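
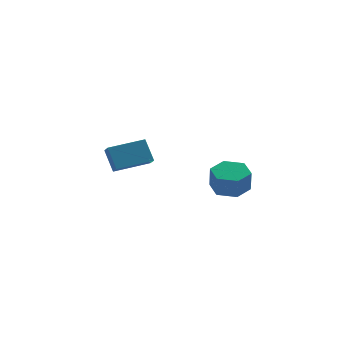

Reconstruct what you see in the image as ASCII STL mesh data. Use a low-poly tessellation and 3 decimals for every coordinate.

solid 
facet normal -0.086 0.341 -0.936
outer loop
vertex 1.98 1.115 -2.09
vertex 1.552 0.391 -2.314
vertex 1.113 1.083 -2.022
endloop
endfacet
facet normal -0.008 0.939 0.343
outer loop
vertex 1.98 1.115 -2.09
vertex 1.113 1.083 -2.022
vertex 2.076 0.733 -1.041
endloop
endfacet
facet normal -0.008 0.939 0.343
outer loop
vertex 2.076 0.733 -1.041
vertex 1.113 1.083 -2.022
vertex 1.209 0.701 -0.973
endloop
endfacet
facet normal 0.086 -0.342 0.936
outer loop
vertex 2.076 0.733 -1.041
vertex 1.209 0.701 -0.973
vertex 1.648 0.009 -1.266
endloop
endfacet
facet normal -0.086 0.341 -0.936
outer loop
vertex 1.113 1.083 -2.022
vertex 1.552 0.391 -2.314
vertex 0.685 0.359 -2.246
endloop
endfacet
facet normal -0.866 0.438 0.239
outer loop
vertex 1.113 1.083 -2.022
vertex 0.685 0.359 -2.246
vertex 1.209 0.701 -0.973
endloop
endfacet
facet normal -0.867 0.438 0.239
outer loop
vertex 1.209 0.701 -0.973
vertex 0.685 0.359 -2.246
vertex 0.781 -0.023 -1.198
endloop
endfacet
facet normal 0.086 -0.342 0.936
outer loop
vertex 1.209 0.701 -0.973
vertex 0.781 -0.023 -1.198
vertex 1.648 0.009 -1.266
endloop
endfacet
facet normal -0.086 0.342 -0.936
outer loop
vertex 0.685 0.359 -2.246
vertex 1.552 0.391 -2.314
vertex 1.124 -0.333 -2.539
endloop
endfacet
facet normal -0.859 -0.501 -0.104
outer loop
vertex 0.685 0.359 -2.246
vertex 1.124 -0.333 -2.539
vertex 0.781 -0.023 -1.198
endloop
endfacet
facet normal -0.859 -0.501 -0.104
outer loop
vertex 0.781 -0.023 -1.198
vertex 1.124 -0.333 -2.539
vertex 1.22 -0.715 -1.49
endloop
endfacet
facet normal 0.086 -0.341 0.936
outer loop
vertex 0.781 -0.023 -1.198
vertex 1.22 -0.715 -1.49
vertex 1.648 0.009 -1.266
endloop
endfacet
facet normal -0.086 0.342 -0.936
outer loop
vertex 1.124 -0.333 -2.539
vertex 1.552 0.391 -2.314
vertex 1.991 -0.301 -2.607
endloop
endfacet
facet normal 0.008 -0.939 -0.343
outer loop
vertex 1.124 -0.333 -2.539
vertex 1.991 -0.301 -2.607
vertex 1.22 -0.715 -1.49
endloop
endfacet
facet normal 0.008 -0.939 -0.343
outer loop
vertex 1.22 -0.715 -1.49
vertex 1.991 -0.301 -2.607
vertex 2.087 -0.683 -1.558
endloop
endfacet
facet normal 0.086 -0.341 0.936
outer loop
vertex 1.22 -0.715 -1.49
vertex 2.087 -0.683 -1.558
vertex 1.648 0.009 -1.266
endloop
endfacet
facet normal -0.086 0.342 -0.936
outer loop
vertex 1.991 -0.301 -2.607
vertex 1.552 0.391 -2.314
vertex 2.419 0.423 -2.382
endloop
endfacet
facet normal 0.867 -0.438 -0.239
outer loop
vertex 1.991 -0.301 -2.607
vertex 2.419 0.423 -2.382
vertex 2.087 -0.683 -1.558
endloop
endfacet
facet normal 0.866 -0.438 -0.239
outer loop
vertex 2.087 -0.683 -1.558
vertex 2.419 0.423 -2.382
vertex 2.515 0.041 -1.334
endloop
endfacet
facet normal 0.086 -0.341 0.936
outer loop
vertex 2.087 -0.683 -1.558
vertex 2.515 0.041 -1.334
vertex 1.648 0.009 -1.266
endloop
endfacet
facet normal -0.086 0.341 -0.936
outer loop
vertex 2.419 0.423 -2.382
vertex 1.552 0.391 -2.314
vertex 1.98 1.115 -2.09
endloop
endfacet
facet normal 0.859 0.501 0.104
outer loop
vertex 2.419 0.423 -2.382
vertex 1.98 1.115 -2.09
vertex 2.515 0.041 -1.334
endloop
endfacet
facet normal 0.859 0.501 0.104
outer loop
vertex 2.515 0.041 -1.334
vertex 1.98 1.115 -2.09
vertex 2.076 0.733 -1.041
endloop
endfacet
facet normal 0.086 -0.342 0.936
outer loop
vertex 2.515 0.041 -1.334
vertex 2.076 0.733 -1.041
vertex 1.648 0.009 -1.266
endloop
endfacet
facet normal -0.836 -0.517 -0.184
outer loop
vertex -4.298 2.543 -1.247
vertex -4.633 3.232 -1.659
vertex -3.802 2.13 -2.341
endloop
endfacet
facet normal 0.385 -0.792 0.474
outer loop
vertex -2.347 3.028 -2.021
vertex -4.298 2.543 -1.247
vertex -3.802 2.13 -2.341
endloop
endfacet
facet normal -0.836 -0.517 -0.184
outer loop
vertex -3.802 2.13 -2.341
vertex -4.633 3.232 -1.659
vertex -4.137 2.819 -2.753
endloop
endfacet
facet normal 0.390 -0.325 -0.861
outer loop
vertex -4.137 2.819 -2.753
vertex -2.347 3.028 -2.021
vertex -3.802 2.13 -2.341
endloop
endfacet
facet normal -0.390 0.325 0.861
outer loop
vertex -4.298 2.543 -1.247
vertex -3.178 4.13 -1.339
vertex -4.633 3.232 -1.659
endloop
endfacet
facet normal 0.385 -0.792 0.474
outer loop
vertex -2.843 3.441 -0.927
vertex -4.298 2.543 -1.247
vertex -2.347 3.028 -2.021
endloop
endfacet
facet normal -0.390 0.325 0.861
outer loop
vertex -2.843 3.441 -0.927
vertex -3.178 4.13 -1.339
vertex -4.298 2.543 -1.247
endloop
endfacet
facet normal -0.385 0.792 -0.474
outer loop
vertex -4.633 3.232 -1.659
vertex -3.178 4.13 -1.339
vertex -4.137 2.819 -2.753
endloop
endfacet
facet normal 0.390 -0.325 -0.861
outer loop
vertex -2.682 3.717 -2.433
vertex -2.347 3.028 -2.021
vertex -4.137 2.819 -2.753
endloop
endfacet
facet normal -0.385 0.792 -0.474
outer loop
vertex -4.137 2.819 -2.753
vertex -3.178 4.13 -1.339
vertex -2.682 3.717 -2.433
endloop
endfacet
facet normal 0.836 0.517 0.184
outer loop
vertex -2.682 3.717 -2.433
vertex -2.843 3.441 -0.927
vertex -2.347 3.028 -2.021
endloop
endfacet
facet normal 0.836 0.517 0.184
outer loop
vertex -3.178 4.13 -1.339
vertex -2.843 3.441 -0.927
vertex -2.682 3.717 -2.433
endloop
endfacet

endsolid


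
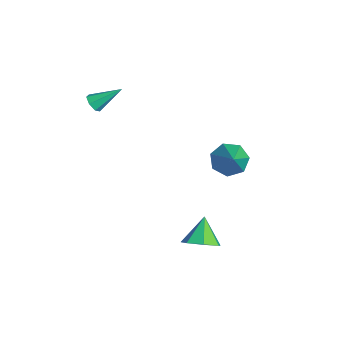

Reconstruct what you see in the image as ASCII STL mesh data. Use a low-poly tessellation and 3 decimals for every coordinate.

solid 
facet normal -0.175 -0.800 -0.574
outer loop
vertex -3.361 -1.074 1.464
vertex -3.862 -1.023 1.546
vertex -3.578 -0.819 1.175
endloop
endfacet
facet normal 0.868 0.393 -0.304
outer loop
vertex -3.361 -1.074 1.464
vertex -3.578 -0.819 1.175
vertex -3.598 0.183 2.414
endloop
endfacet
facet normal -0.176 -0.800 -0.574
outer loop
vertex -3.578 -0.819 1.175
vertex -3.862 -1.023 1.546
vertex -4.009 -0.717 1.165
endloop
endfacet
facet normal 0.195 0.764 -0.615
outer loop
vertex -3.578 -0.819 1.175
vertex -4.009 -0.717 1.165
vertex -3.598 0.183 2.414
endloop
endfacet
facet normal -0.173 -0.799 -0.575
outer loop
vertex -4.009 -0.717 1.165
vertex -3.862 -1.023 1.546
vertex -4.329 -0.847 1.442
endloop
endfacet
facet normal -0.589 0.735 -0.336
outer loop
vertex -4.009 -0.717 1.165
vertex -4.329 -0.847 1.442
vertex -3.598 0.183 2.414
endloop
endfacet
facet normal -0.173 -0.800 -0.575
outer loop
vertex -4.329 -0.847 1.442
vertex -3.862 -1.023 1.546
vertex -4.298 -1.109 1.797
endloop
endfacet
facet normal -0.889 0.329 0.320
outer loop
vertex -4.329 -0.847 1.442
vertex -4.298 -1.109 1.797
vertex -3.598 0.183 2.414
endloop
endfacet
facet normal -0.174 -0.799 -0.576
outer loop
vertex -4.298 -1.109 1.797
vertex -3.862 -1.023 1.546
vertex -3.938 -1.307 1.963
endloop
endfacet
facet normal -0.481 -0.151 0.863
outer loop
vertex -4.298 -1.109 1.797
vertex -3.938 -1.307 1.963
vertex -3.598 0.183 2.414
endloop
endfacet
facet normal -0.174 -0.799 -0.576
outer loop
vertex -3.938 -1.307 1.963
vertex -3.862 -1.023 1.546
vertex -3.521 -1.291 1.815
endloop
endfacet
facet normal 0.326 -0.341 0.882
outer loop
vertex -3.938 -1.307 1.963
vertex -3.521 -1.291 1.815
vertex -3.598 0.183 2.414
endloop
endfacet
facet normal -0.175 -0.800 -0.574
outer loop
vertex -3.521 -1.291 1.815
vertex -3.862 -1.023 1.546
vertex -3.361 -1.074 1.464
endloop
endfacet
facet normal 0.927 -0.099 0.362
outer loop
vertex -3.521 -1.291 1.815
vertex -3.361 -1.074 1.464
vertex -3.598 0.183 2.414
endloop
endfacet
facet normal -0.743 0.151 -0.653
outer loop
vertex 0.158 3.751 -1.222
vertex -0.355 4.003 -0.58
vertex 0.17 4.48 -1.067
endloop
endfacet
facet normal 0.901 0.076 -0.428
outer loop
vertex 0.158 3.751 -1.222
vertex 0.17 4.48 -1.067
vertex 1.055 3.717 0.66
endloop
endfacet
facet normal -0.742 0.150 -0.653
outer loop
vertex 0.17 4.48 -1.067
vertex -0.355 4.003 -0.58
vertex -0.214 4.851 -0.545
endloop
endfacet
facet normal 0.678 0.734 -0.023
outer loop
vertex 0.17 4.48 -1.067
vertex -0.214 4.851 -0.545
vertex 1.055 3.717 0.66
endloop
endfacet
facet normal -0.743 0.150 -0.653
outer loop
vertex -0.214 4.851 -0.545
vertex -0.355 4.003 -0.58
vertex -0.704 4.584 -0.049
endloop
endfacet
facet normal 0.157 0.796 0.584
outer loop
vertex -0.214 4.851 -0.545
vertex -0.704 4.584 -0.049
vertex 1.055 3.717 0.66
endloop
endfacet
facet normal -0.742 0.151 -0.653
outer loop
vertex -0.704 4.584 -0.049
vertex -0.355 4.003 -0.58
vertex -0.931 3.879 0.046
endloop
endfacet
facet normal -0.273 0.214 0.938
outer loop
vertex -0.704 4.584 -0.049
vertex -0.931 3.879 0.046
vertex 1.055 3.717 0.66
endloop
endfacet
facet normal -0.742 0.152 -0.653
outer loop
vertex -0.931 3.879 0.046
vertex -0.355 4.003 -0.58
vertex -0.725 3.268 -0.33
endloop
endfacet
facet normal -0.285 -0.570 0.771
outer loop
vertex -0.931 3.879 0.046
vertex -0.725 3.268 -0.33
vertex 1.055 3.717 0.66
endloop
endfacet
facet normal -0.742 0.151 -0.653
outer loop
vertex -0.725 3.268 -0.33
vertex -0.355 4.003 -0.58
vertex -0.24 3.211 -0.894
endloop
endfacet
facet normal 0.129 -0.970 0.209
outer loop
vertex -0.725 3.268 -0.33
vertex -0.24 3.211 -0.894
vertex 1.055 3.717 0.66
endloop
endfacet
facet normal -0.743 0.151 -0.653
outer loop
vertex -0.24 3.211 -0.894
vertex -0.355 4.003 -0.58
vertex 0.158 3.751 -1.222
endloop
endfacet
facet normal 0.656 -0.681 -0.325
outer loop
vertex -0.24 3.211 -0.894
vertex 0.158 3.751 -1.222
vertex 1.055 3.717 0.66
endloop
endfacet
facet normal 0.607 -0.285 -0.742
outer loop
vertex 2.771 1.936 -3.076
vertex 2.126 2.025 -3.638
vertex 2.705 2.611 -3.389
endloop
endfacet
facet normal 0.388 0.419 0.821
outer loop
vertex 2.771 1.936 -3.076
vertex 2.705 2.611 -3.389
vertex 1.294 2.415 -2.622
endloop
endfacet
facet normal 0.607 -0.284 -0.743
outer loop
vertex 2.705 2.611 -3.389
vertex 2.126 2.025 -3.638
vertex 2.202 2.844 -3.889
endloop
endfacet
facet normal 0.069 0.929 0.364
outer loop
vertex 2.705 2.611 -3.389
vertex 2.202 2.844 -3.889
vertex 1.294 2.415 -2.622
endloop
endfacet
facet normal 0.608 -0.284 -0.741
outer loop
vertex 2.202 2.844 -3.889
vertex 2.126 2.025 -3.638
vertex 1.643 2.461 -4.201
endloop
endfacet
facet normal -0.527 0.845 -0.092
outer loop
vertex 2.202 2.844 -3.889
vertex 1.643 2.461 -4.201
vertex 1.294 2.415 -2.622
endloop
endfacet
facet normal 0.607 -0.285 -0.742
outer loop
vertex 1.643 2.461 -4.201
vertex 2.126 2.025 -3.638
vertex 1.447 1.75 -4.088
endloop
endfacet
facet normal -0.952 0.230 -0.204
outer loop
vertex 1.643 2.461 -4.201
vertex 1.447 1.75 -4.088
vertex 1.294 2.415 -2.622
endloop
endfacet
facet normal 0.607 -0.285 -0.742
outer loop
vertex 1.447 1.75 -4.088
vertex 2.126 2.025 -3.638
vertex 1.762 1.246 -3.637
endloop
endfacet
facet normal -0.885 -0.452 0.113
outer loop
vertex 1.447 1.75 -4.088
vertex 1.762 1.246 -3.637
vertex 1.294 2.415 -2.622
endloop
endfacet
facet normal 0.606 -0.284 -0.743
outer loop
vertex 1.762 1.246 -3.637
vertex 2.126 2.025 -3.638
vertex 2.352 1.329 -3.187
endloop
endfacet
facet normal -0.376 -0.689 0.620
outer loop
vertex 1.762 1.246 -3.637
vertex 2.352 1.329 -3.187
vertex 1.294 2.415 -2.622
endloop
endfacet
facet normal 0.607 -0.284 -0.742
outer loop
vertex 2.352 1.329 -3.187
vertex 2.126 2.025 -3.638
vertex 2.771 1.936 -3.076
endloop
endfacet
facet normal 0.189 -0.302 0.934
outer loop
vertex 2.352 1.329 -3.187
vertex 2.771 1.936 -3.076
vertex 1.294 2.415 -2.622
endloop
endfacet

endsolid


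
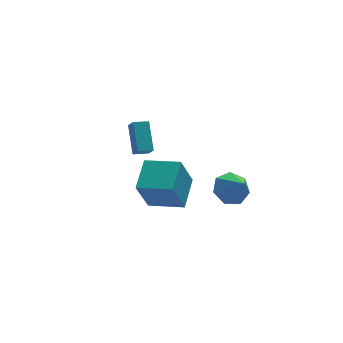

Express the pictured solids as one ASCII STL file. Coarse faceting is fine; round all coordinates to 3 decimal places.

solid 
facet normal -0.494 -0.785 -0.374
outer loop
vertex -1.549 -2.509 -1.014
vertex -3.101 -1.364 -1.367
vertex -0.763 -2.055 -3.007
endloop
endfacet
facet normal 0.792 -0.584 0.179
outer loop
vertex 0.181 -0.556 -2.293
vertex -1.549 -2.509 -1.014
vertex -0.763 -2.055 -3.007
endloop
endfacet
facet normal -0.494 -0.785 -0.374
outer loop
vertex -0.763 -2.055 -3.007
vertex -3.101 -1.364 -1.367
vertex -2.314 -0.911 -3.359
endloop
endfacet
facet normal 0.359 0.207 -0.910
outer loop
vertex -2.314 -0.911 -3.359
vertex 0.181 -0.556 -2.293
vertex -0.763 -2.055 -3.007
endloop
endfacet
facet normal -0.360 -0.207 0.910
outer loop
vertex -1.549 -2.509 -1.014
vertex -2.157 0.135 -0.653
vertex -3.101 -1.364 -1.367
endloop
endfacet
facet normal 0.792 -0.583 0.180
outer loop
vertex -0.606 -1.009 -0.301
vertex -1.549 -2.509 -1.014
vertex 0.181 -0.556 -2.293
endloop
endfacet
facet normal -0.359 -0.207 0.910
outer loop
vertex -0.606 -1.009 -0.301
vertex -2.157 0.135 -0.653
vertex -1.549 -2.509 -1.014
endloop
endfacet
facet normal -0.791 0.584 -0.180
outer loop
vertex -3.101 -1.364 -1.367
vertex -2.157 0.135 -0.653
vertex -2.314 -0.911 -3.359
endloop
endfacet
facet normal 0.359 0.207 -0.910
outer loop
vertex -1.371 0.589 -2.646
vertex 0.181 -0.556 -2.293
vertex -2.314 -0.911 -3.359
endloop
endfacet
facet normal -0.792 0.583 -0.180
outer loop
vertex -2.314 -0.911 -3.359
vertex -2.157 0.135 -0.653
vertex -1.371 0.589 -2.646
endloop
endfacet
facet normal 0.494 0.785 0.374
outer loop
vertex -1.371 0.589 -2.646
vertex -0.606 -1.009 -0.301
vertex 0.181 -0.556 -2.293
endloop
endfacet
facet normal 0.494 0.785 0.374
outer loop
vertex -2.157 0.135 -0.653
vertex -0.606 -1.009 -0.301
vertex -1.371 0.589 -2.646
endloop
endfacet
facet normal -0.158 0.668 -0.727
outer loop
vertex 2.311 -2.391 -1.313
vertex 1.42 -2.822 -1.516
vertex 1.624 -2.072 -0.871
endloop
endfacet
facet normal 0.602 0.244 0.760
outer loop
vertex 2.311 -2.391 -1.313
vertex 1.624 -2.072 -0.871
vertex 1.68 -3.918 -0.324
endloop
endfacet
facet normal -0.158 0.668 -0.727
outer loop
vertex 1.624 -2.072 -0.871
vertex 1.42 -2.822 -1.516
vertex 0.784 -2.318 -0.914
endloop
endfacet
facet normal -0.130 0.278 0.952
outer loop
vertex 1.624 -2.072 -0.871
vertex 0.784 -2.318 -0.914
vertex 1.68 -3.918 -0.324
endloop
endfacet
facet normal -0.158 0.668 -0.727
outer loop
vertex 0.784 -2.318 -0.914
vertex 1.42 -2.822 -1.516
vertex 0.423 -2.944 -1.411
endloop
endfacet
facet normal -0.708 -0.141 0.692
outer loop
vertex 0.784 -2.318 -0.914
vertex 0.423 -2.944 -1.411
vertex 1.68 -3.918 -0.324
endloop
endfacet
facet normal -0.158 0.668 -0.727
outer loop
vertex 0.423 -2.944 -1.411
vertex 1.42 -2.822 -1.516
vertex 0.813 -3.477 -1.986
endloop
endfacet
facet normal -0.694 -0.698 0.177
outer loop
vertex 0.423 -2.944 -1.411
vertex 0.813 -3.477 -1.986
vertex 1.68 -3.918 -0.324
endloop
endfacet
facet normal -0.158 0.668 -0.727
outer loop
vertex 0.813 -3.477 -1.986
vertex 1.42 -2.822 -1.516
vertex 1.66 -3.518 -2.208
endloop
endfacet
facet normal -0.101 -0.973 -0.206
outer loop
vertex 0.813 -3.477 -1.986
vertex 1.66 -3.518 -2.208
vertex 1.68 -3.918 -0.324
endloop
endfacet
facet normal -0.158 0.668 -0.727
outer loop
vertex 1.66 -3.518 -2.208
vertex 1.42 -2.822 -1.516
vertex 2.326 -3.034 -1.908
endloop
endfacet
facet normal 0.628 -0.760 -0.168
outer loop
vertex 1.66 -3.518 -2.208
vertex 2.326 -3.034 -1.908
vertex 1.68 -3.918 -0.324
endloop
endfacet
facet normal -0.158 0.669 -0.727
outer loop
vertex 2.326 -3.034 -1.908
vertex 1.42 -2.822 -1.516
vertex 2.311 -2.391 -1.313
endloop
endfacet
facet normal 0.940 -0.219 0.261
outer loop
vertex 2.326 -3.034 -1.908
vertex 2.311 -2.391 -1.313
vertex 1.68 -3.918 -0.324
endloop
endfacet
facet normal -0.985 0.011 0.170
outer loop
vertex -1.706 2.651 -2.01
vertex -1.479 4.092 -0.792
vertex -1.808 3.199 -2.638
endloop
endfacet
facet normal -0.121 -0.758 -0.641
outer loop
vertex -0.941 3.188 -2.788
vertex -1.706 2.651 -2.01
vertex -1.808 3.199 -2.638
endloop
endfacet
facet normal -0.985 0.012 0.170
outer loop
vertex -1.808 3.199 -2.638
vertex -1.479 4.092 -0.792
vertex -1.581 4.639 -1.421
endloop
endfacet
facet normal -0.121 0.652 -0.749
outer loop
vertex -1.581 4.639 -1.421
vertex -0.941 3.188 -2.788
vertex -1.808 3.199 -2.638
endloop
endfacet
facet normal 0.121 -0.652 0.749
outer loop
vertex -1.706 2.651 -2.01
vertex -0.612 4.081 -0.942
vertex -1.479 4.092 -0.792
endloop
endfacet
facet normal -0.119 -0.759 -0.641
outer loop
vertex -0.839 2.641 -2.159
vertex -1.706 2.651 -2.01
vertex -0.941 3.188 -2.788
endloop
endfacet
facet normal 0.121 -0.652 0.749
outer loop
vertex -0.839 2.641 -2.159
vertex -0.612 4.081 -0.942
vertex -1.706 2.651 -2.01
endloop
endfacet
facet normal 0.120 0.759 0.640
outer loop
vertex -1.479 4.092 -0.792
vertex -0.612 4.081 -0.942
vertex -1.581 4.639 -1.421
endloop
endfacet
facet normal -0.121 0.652 -0.749
outer loop
vertex -0.714 4.629 -1.57
vertex -0.941 3.188 -2.788
vertex -1.581 4.639 -1.421
endloop
endfacet
facet normal 0.119 0.758 0.642
outer loop
vertex -1.581 4.639 -1.421
vertex -0.612 4.081 -0.942
vertex -0.714 4.629 -1.57
endloop
endfacet
facet normal 0.985 -0.012 -0.170
outer loop
vertex -0.714 4.629 -1.57
vertex -0.839 2.641 -2.159
vertex -0.941 3.188 -2.788
endloop
endfacet
facet normal 0.985 -0.012 -0.170
outer loop
vertex -0.612 4.081 -0.942
vertex -0.839 2.641 -2.159
vertex -0.714 4.629 -1.57
endloop
endfacet

endsolid


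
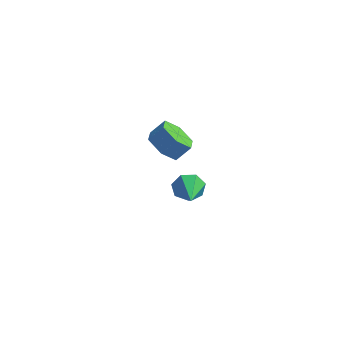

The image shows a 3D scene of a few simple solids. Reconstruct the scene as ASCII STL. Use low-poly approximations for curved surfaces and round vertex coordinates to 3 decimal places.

solid 
facet normal -0.283 0.906 -0.316
outer loop
vertex -2.852 1.094 -1.67
vertex -3.161 0.731 -2.434
vertex -3.599 0.865 -1.658
endloop
endfacet
facet normal 0.034 -0.059 0.998
outer loop
vertex -2.852 1.094 -1.67
vertex -3.599 0.865 -1.658
vertex -2.599 -1.071 -1.806
endloop
endfacet
facet normal -0.283 0.906 -0.316
outer loop
vertex -3.599 0.865 -1.658
vertex -3.161 0.731 -2.434
vertex -4.016 0.535 -2.23
endloop
endfacet
facet normal -0.631 -0.378 0.678
outer loop
vertex -3.599 0.865 -1.658
vertex -4.016 0.535 -2.23
vertex -2.599 -1.071 -1.806
endloop
endfacet
facet normal -0.283 0.906 -0.314
outer loop
vertex -4.016 0.535 -2.23
vertex -3.161 0.731 -2.434
vertex -3.79 0.354 -2.955
endloop
endfacet
facet normal -0.740 -0.670 -0.063
outer loop
vertex -4.016 0.535 -2.23
vertex -3.79 0.354 -2.955
vertex -2.599 -1.071 -1.806
endloop
endfacet
facet normal -0.282 0.906 -0.315
outer loop
vertex -3.79 0.354 -2.955
vertex -3.161 0.731 -2.434
vertex -3.091 0.456 -3.288
endloop
endfacet
facet normal -0.213 -0.715 -0.666
outer loop
vertex -3.79 0.354 -2.955
vertex -3.091 0.456 -3.288
vertex -2.599 -1.071 -1.806
endloop
endfacet
facet normal -0.283 0.906 -0.315
outer loop
vertex -3.091 0.456 -3.288
vertex -3.161 0.731 -2.434
vertex -2.445 0.766 -2.977
endloop
endfacet
facet normal 0.557 -0.479 -0.679
outer loop
vertex -3.091 0.456 -3.288
vertex -2.445 0.766 -2.977
vertex -2.599 -1.071 -1.806
endloop
endfacet
facet normal -0.284 0.906 -0.315
outer loop
vertex -2.445 0.766 -2.977
vertex -3.161 0.731 -2.434
vertex -2.339 1.05 -2.257
endloop
endfacet
facet normal 0.986 -0.140 -0.090
outer loop
vertex -2.445 0.766 -2.977
vertex -2.339 1.05 -2.257
vertex -2.599 -1.071 -1.806
endloop
endfacet
facet normal -0.283 0.906 -0.316
outer loop
vertex -2.339 1.05 -2.257
vertex -3.161 0.731 -2.434
vertex -2.852 1.094 -1.67
endloop
endfacet
facet normal 0.754 0.047 0.655
outer loop
vertex -2.339 1.05 -2.257
vertex -2.852 1.094 -1.67
vertex -2.599 -1.071 -1.806
endloop
endfacet
facet normal -0.614 -0.342 -0.711
outer loop
vertex -3.042 -2.057 2.766
vertex -3.665 -2.471 3.503
vertex -3.827 -1.489 3.17
endloop
endfacet
facet normal 0.254 0.768 -0.588
outer loop
vertex -3.042 -2.057 2.766
vertex -3.827 -1.489 3.17
vertex -2.392 -1.694 3.521
endloop
endfacet
facet normal 0.254 0.768 -0.588
outer loop
vertex -2.392 -1.694 3.521
vertex -3.827 -1.489 3.17
vertex -3.177 -1.126 3.925
endloop
endfacet
facet normal 0.614 0.342 0.712
outer loop
vertex -2.392 -1.694 3.521
vertex -3.177 -1.126 3.925
vertex -3.015 -2.109 4.257
endloop
endfacet
facet normal -0.613 -0.343 -0.712
outer loop
vertex -3.827 -1.489 3.17
vertex -3.665 -2.471 3.503
vertex -4.45 -1.903 3.906
endloop
endfacet
facet normal -0.521 0.853 0.039
outer loop
vertex -3.827 -1.489 3.17
vertex -4.45 -1.903 3.906
vertex -3.177 -1.126 3.925
endloop
endfacet
facet normal -0.521 0.853 0.040
outer loop
vertex -3.177 -1.126 3.925
vertex -4.45 -1.903 3.906
vertex -3.8 -1.541 4.661
endloop
endfacet
facet normal 0.614 0.342 0.712
outer loop
vertex -3.177 -1.126 3.925
vertex -3.8 -1.541 4.661
vertex -3.015 -2.109 4.257
endloop
endfacet
facet normal -0.613 -0.342 -0.712
outer loop
vertex -4.45 -1.903 3.906
vertex -3.665 -2.471 3.503
vertex -4.288 -2.886 4.239
endloop
endfacet
facet normal -0.775 0.085 0.627
outer loop
vertex -4.45 -1.903 3.906
vertex -4.288 -2.886 4.239
vertex -3.8 -1.541 4.661
endloop
endfacet
facet normal -0.775 0.085 0.626
outer loop
vertex -3.8 -1.541 4.661
vertex -4.288 -2.886 4.239
vertex -3.638 -2.523 4.994
endloop
endfacet
facet normal 0.614 0.342 0.711
outer loop
vertex -3.8 -1.541 4.661
vertex -3.638 -2.523 4.994
vertex -3.015 -2.109 4.257
endloop
endfacet
facet normal -0.614 -0.342 -0.712
outer loop
vertex -4.288 -2.886 4.239
vertex -3.665 -2.471 3.503
vertex -3.503 -3.454 3.835
endloop
endfacet
facet normal -0.254 -0.768 0.588
outer loop
vertex -4.288 -2.886 4.239
vertex -3.503 -3.454 3.835
vertex -3.638 -2.523 4.994
endloop
endfacet
facet normal -0.254 -0.768 0.588
outer loop
vertex -3.638 -2.523 4.994
vertex -3.503 -3.454 3.835
vertex -2.853 -3.091 4.59
endloop
endfacet
facet normal 0.614 0.342 0.711
outer loop
vertex -3.638 -2.523 4.994
vertex -2.853 -3.091 4.59
vertex -3.015 -2.109 4.257
endloop
endfacet
facet normal -0.614 -0.342 -0.712
outer loop
vertex -3.503 -3.454 3.835
vertex -3.665 -2.471 3.503
vertex -2.88 -3.039 3.099
endloop
endfacet
facet normal 0.522 -0.852 -0.039
outer loop
vertex -3.503 -3.454 3.835
vertex -2.88 -3.039 3.099
vertex -2.853 -3.091 4.59
endloop
endfacet
facet normal 0.521 -0.853 -0.039
outer loop
vertex -2.853 -3.091 4.59
vertex -2.88 -3.039 3.099
vertex -2.23 -2.677 3.854
endloop
endfacet
facet normal 0.613 0.343 0.712
outer loop
vertex -2.853 -3.091 4.59
vertex -2.23 -2.677 3.854
vertex -3.015 -2.109 4.257
endloop
endfacet
facet normal -0.614 -0.342 -0.711
outer loop
vertex -2.88 -3.039 3.099
vertex -3.665 -2.471 3.503
vertex -3.042 -2.057 2.766
endloop
endfacet
facet normal 0.775 -0.085 -0.626
outer loop
vertex -2.88 -3.039 3.099
vertex -3.042 -2.057 2.766
vertex -2.23 -2.677 3.854
endloop
endfacet
facet normal 0.775 -0.085 -0.626
outer loop
vertex -2.23 -2.677 3.854
vertex -3.042 -2.057 2.766
vertex -2.392 -1.694 3.521
endloop
endfacet
facet normal 0.613 0.342 0.712
outer loop
vertex -2.23 -2.677 3.854
vertex -2.392 -1.694 3.521
vertex -3.015 -2.109 4.257
endloop
endfacet

endsolid


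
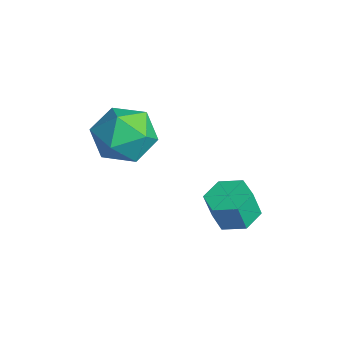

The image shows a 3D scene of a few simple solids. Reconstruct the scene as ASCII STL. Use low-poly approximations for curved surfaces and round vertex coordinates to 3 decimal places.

solid 
facet normal -0.012 0.284 -0.959
outer loop
vertex 0.669 -0.018 0.334
vertex 0.274 -0.631 0.157
vertex -0.081 0.002 0.349
endloop
endfacet
facet normal 0.031 0.958 0.284
outer loop
vertex 0.669 -0.018 0.334
vertex -0.081 0.002 0.349
vertex 0.681 -0.317 1.34
endloop
endfacet
facet normal 0.031 0.958 0.284
outer loop
vertex 0.681 -0.317 1.34
vertex -0.081 0.002 0.349
vertex -0.068 -0.297 1.355
endloop
endfacet
facet normal 0.012 -0.285 0.959
outer loop
vertex 0.681 -0.317 1.34
vertex -0.068 -0.297 1.355
vertex 0.286 -0.929 1.163
endloop
endfacet
facet normal -0.012 0.284 -0.959
outer loop
vertex -0.081 0.002 0.349
vertex 0.274 -0.631 0.157
vertex -0.476 -0.611 0.172
endloop
endfacet
facet normal -0.850 0.502 0.160
outer loop
vertex -0.081 0.002 0.349
vertex -0.476 -0.611 0.172
vertex -0.068 -0.297 1.355
endloop
endfacet
facet normal -0.850 0.503 0.160
outer loop
vertex -0.068 -0.297 1.355
vertex -0.476 -0.611 0.172
vertex -0.463 -0.909 1.179
endloop
endfacet
facet normal 0.013 -0.284 0.959
outer loop
vertex -0.068 -0.297 1.355
vertex -0.463 -0.909 1.179
vertex 0.286 -0.929 1.163
endloop
endfacet
facet normal -0.012 0.285 -0.959
outer loop
vertex -0.476 -0.611 0.172
vertex 0.274 -0.631 0.157
vertex -0.121 -1.243 -0.02
endloop
endfacet
facet normal -0.881 -0.457 -0.124
outer loop
vertex -0.476 -0.611 0.172
vertex -0.121 -1.243 -0.02
vertex -0.463 -0.909 1.179
endloop
endfacet
facet normal -0.882 -0.455 -0.125
outer loop
vertex -0.463 -0.909 1.179
vertex -0.121 -1.243 -0.02
vertex -0.109 -1.542 0.986
endloop
endfacet
facet normal 0.013 -0.285 0.958
outer loop
vertex -0.463 -0.909 1.179
vertex -0.109 -1.542 0.986
vertex 0.286 -0.929 1.163
endloop
endfacet
facet normal -0.012 0.285 -0.959
outer loop
vertex -0.121 -1.243 -0.02
vertex 0.274 -0.631 0.157
vertex 0.628 -1.263 -0.035
endloop
endfacet
facet normal -0.031 -0.958 -0.284
outer loop
vertex -0.121 -1.243 -0.02
vertex 0.628 -1.263 -0.035
vertex -0.109 -1.542 0.986
endloop
endfacet
facet normal -0.031 -0.958 -0.284
outer loop
vertex -0.109 -1.542 0.986
vertex 0.628 -1.263 -0.035
vertex 0.641 -1.562 0.971
endloop
endfacet
facet normal 0.012 -0.284 0.959
outer loop
vertex -0.109 -1.542 0.986
vertex 0.641 -1.562 0.971
vertex 0.286 -0.929 1.163
endloop
endfacet
facet normal -0.013 0.284 -0.959
outer loop
vertex 0.628 -1.263 -0.035
vertex 0.274 -0.631 0.157
vertex 1.023 -0.651 0.141
endloop
endfacet
facet normal 0.850 -0.502 -0.160
outer loop
vertex 0.628 -1.263 -0.035
vertex 1.023 -0.651 0.141
vertex 0.641 -1.562 0.971
endloop
endfacet
facet normal 0.850 -0.502 -0.159
outer loop
vertex 0.641 -1.562 0.971
vertex 1.023 -0.651 0.141
vertex 1.036 -0.949 1.148
endloop
endfacet
facet normal 0.012 -0.284 0.959
outer loop
vertex 0.641 -1.562 0.971
vertex 1.036 -0.949 1.148
vertex 0.286 -0.929 1.163
endloop
endfacet
facet normal -0.013 0.285 -0.958
outer loop
vertex 1.023 -0.651 0.141
vertex 0.274 -0.631 0.157
vertex 0.669 -0.018 0.334
endloop
endfacet
facet normal 0.882 0.455 0.123
outer loop
vertex 1.023 -0.651 0.141
vertex 0.669 -0.018 0.334
vertex 1.036 -0.949 1.148
endloop
endfacet
facet normal 0.881 0.457 0.125
outer loop
vertex 1.036 -0.949 1.148
vertex 0.669 -0.018 0.334
vertex 0.681 -0.317 1.34
endloop
endfacet
facet normal 0.012 -0.285 0.959
outer loop
vertex 1.036 -0.949 1.148
vertex 0.681 -0.317 1.34
vertex 0.286 -0.929 1.163
endloop
endfacet
facet normal 0.424 0.836 0.348
outer loop
vertex -0.648 -2.717 3.531
vertex -1.07 -2.901 4.488
vertex -0.11 -3.288 4.247
endloop
endfacet
facet normal 0.817 0.549 -0.176
outer loop
vertex -0.648 -2.717 3.531
vertex -0.11 -3.288 4.247
vertex -0.125 -3.591 3.229
endloop
endfacet
facet normal 0.408 0.507 -0.760
outer loop
vertex -0.648 -2.717 3.531
vertex -0.125 -3.591 3.229
vertex -1.093 -3.392 2.842
endloop
endfacet
facet normal -0.236 0.766 -0.598
outer loop
vertex -0.648 -2.717 3.531
vertex -1.093 -3.392 2.842
vertex -1.677 -2.965 3.62
endloop
endfacet
facet normal -0.226 0.970 0.087
outer loop
vertex -0.648 -2.717 3.531
vertex -1.677 -2.965 3.62
vertex -1.07 -2.901 4.488
endloop
endfacet
facet normal 0.993 -0.114 0.019
outer loop
vertex -0.125 -3.591 3.229
vertex -0.11 -3.288 4.247
vertex -0.223 -4.315 4.0
endloop
endfacet
facet normal 0.358 0.350 0.866
outer loop
vertex -0.11 -3.288 4.247
vertex -1.07 -2.901 4.488
vertex -0.807 -3.888 4.778
endloop
endfacet
facet normal -0.694 0.567 0.444
outer loop
vertex -1.07 -2.901 4.488
vertex -1.677 -2.965 3.62
vertex -1.775 -3.689 4.391
endloop
endfacet
facet normal -0.710 0.238 -0.663
outer loop
vertex -1.677 -2.965 3.62
vertex -1.093 -3.392 2.842
vertex -1.79 -3.992 3.373
endloop
endfacet
facet normal 0.332 -0.183 -0.925
outer loop
vertex -1.093 -3.392 2.842
vertex -0.125 -3.591 3.229
vertex -0.83 -4.379 3.132
endloop
endfacet
facet normal 0.236 -0.766 0.598
outer loop
vertex -1.252 -4.563 4.089
vertex -0.223 -4.315 4.0
vertex -0.807 -3.888 4.778
endloop
endfacet
facet normal -0.408 -0.507 0.760
outer loop
vertex -1.252 -4.563 4.089
vertex -0.807 -3.888 4.778
vertex -1.775 -3.689 4.391
endloop
endfacet
facet normal -0.817 -0.549 0.176
outer loop
vertex -1.252 -4.563 4.089
vertex -1.775 -3.689 4.391
vertex -1.79 -3.992 3.373
endloop
endfacet
facet normal -0.424 -0.836 -0.348
outer loop
vertex -1.252 -4.563 4.089
vertex -1.79 -3.992 3.373
vertex -0.83 -4.379 3.132
endloop
endfacet
facet normal 0.226 -0.970 -0.087
outer loop
vertex -1.252 -4.563 4.089
vertex -0.83 -4.379 3.132
vertex -0.223 -4.315 4.0
endloop
endfacet
facet normal 0.710 -0.238 0.663
outer loop
vertex -0.807 -3.888 4.778
vertex -0.223 -4.315 4.0
vertex -0.11 -3.288 4.247
endloop
endfacet
facet normal -0.332 0.183 0.925
outer loop
vertex -1.775 -3.689 4.391
vertex -0.807 -3.888 4.778
vertex -1.07 -2.901 4.488
endloop
endfacet
facet normal -0.993 0.114 -0.019
outer loop
vertex -1.79 -3.992 3.373
vertex -1.775 -3.689 4.391
vertex -1.677 -2.965 3.62
endloop
endfacet
facet normal -0.358 -0.350 -0.866
outer loop
vertex -0.83 -4.379 3.132
vertex -1.79 -3.992 3.373
vertex -1.093 -3.392 2.842
endloop
endfacet
facet normal 0.694 -0.567 -0.444
outer loop
vertex -0.223 -4.315 4.0
vertex -0.83 -4.379 3.132
vertex -0.125 -3.591 3.229
endloop
endfacet

endsolid


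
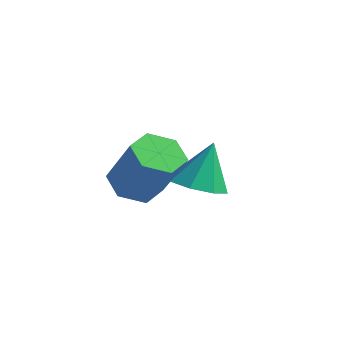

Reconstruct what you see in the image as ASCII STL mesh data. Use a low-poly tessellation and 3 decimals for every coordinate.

solid 
facet normal -0.048 -0.368 -0.929
outer loop
vertex -1.894 -0.787 0.327
vertex -2.329 -0.036 0.052
vertex -1.457 -0.291 0.108
endloop
endfacet
facet normal 0.711 -0.360 0.604
outer loop
vertex -1.894 -0.787 0.327
vertex -1.457 -0.291 0.108
vertex -2.251 0.556 1.548
endloop
endfacet
facet normal -0.048 -0.368 -0.929
outer loop
vertex -1.457 -0.291 0.108
vertex -2.329 -0.036 0.052
vertex -1.53 0.354 -0.144
endloop
endfacet
facet normal 0.903 0.241 0.356
outer loop
vertex -1.457 -0.291 0.108
vertex -1.53 0.354 -0.144
vertex -2.251 0.556 1.548
endloop
endfacet
facet normal -0.048 -0.368 -0.929
outer loop
vertex -1.53 0.354 -0.144
vertex -2.329 -0.036 0.052
vertex -2.072 0.771 -0.281
endloop
endfacet
facet normal 0.579 0.802 0.151
outer loop
vertex -1.53 0.354 -0.144
vertex -2.072 0.771 -0.281
vertex -2.251 0.556 1.548
endloop
endfacet
facet normal -0.048 -0.368 -0.929
outer loop
vertex -2.072 0.771 -0.281
vertex -2.329 -0.036 0.052
vertex -2.763 0.714 -0.223
endloop
endfacet
facet normal -0.073 0.991 0.109
outer loop
vertex -2.072 0.771 -0.281
vertex -2.763 0.714 -0.223
vertex -2.251 0.556 1.548
endloop
endfacet
facet normal -0.049 -0.369 -0.928
outer loop
vertex -2.763 0.714 -0.223
vertex -2.329 -0.036 0.052
vertex -3.201 0.219 -0.003
endloop
endfacet
facet normal -0.665 0.702 0.255
outer loop
vertex -2.763 0.714 -0.223
vertex -3.201 0.219 -0.003
vertex -2.251 0.556 1.548
endloop
endfacet
facet normal -0.049 -0.368 -0.929
outer loop
vertex -3.201 0.219 -0.003
vertex -2.329 -0.036 0.052
vertex -3.127 -0.427 0.249
endloop
endfacet
facet normal -0.858 0.098 0.504
outer loop
vertex -3.201 0.219 -0.003
vertex -3.127 -0.427 0.249
vertex -2.251 0.556 1.548
endloop
endfacet
facet normal -0.048 -0.369 -0.928
outer loop
vertex -3.127 -0.427 0.249
vertex -2.329 -0.036 0.052
vertex -2.586 -0.843 0.386
endloop
endfacet
facet normal -0.534 -0.461 0.709
outer loop
vertex -3.127 -0.427 0.249
vertex -2.586 -0.843 0.386
vertex -2.251 0.556 1.548
endloop
endfacet
facet normal -0.049 -0.369 -0.928
outer loop
vertex -2.586 -0.843 0.386
vertex -2.329 -0.036 0.052
vertex -1.894 -0.787 0.327
endloop
endfacet
facet normal 0.117 -0.651 0.750
outer loop
vertex -2.586 -0.843 0.386
vertex -1.894 -0.787 0.327
vertex -2.251 0.556 1.548
endloop
endfacet
facet normal -0.569 0.059 -0.820
outer loop
vertex -1.301 -3.048 0.759
vertex -1.939 -2.847 1.216
vertex -1.454 -2.27 0.921
endloop
endfacet
facet normal 0.801 0.269 -0.536
outer loop
vertex -1.301 -3.048 0.759
vertex -1.454 -2.27 0.921
vertex -0.283 -3.153 2.228
endloop
endfacet
facet normal 0.800 0.268 -0.536
outer loop
vertex -0.283 -3.153 2.228
vertex -1.454 -2.27 0.921
vertex -0.436 -2.375 2.389
endloop
endfacet
facet normal 0.568 -0.058 0.821
outer loop
vertex -0.283 -3.153 2.228
vertex -0.436 -2.375 2.389
vertex -0.921 -2.953 2.684
endloop
endfacet
facet normal -0.569 0.059 -0.820
outer loop
vertex -1.454 -2.27 0.921
vertex -1.939 -2.847 1.216
vertex -2.092 -2.069 1.378
endloop
endfacet
facet normal 0.237 0.967 -0.095
outer loop
vertex -1.454 -2.27 0.921
vertex -2.092 -2.069 1.378
vertex -0.436 -2.375 2.389
endloop
endfacet
facet normal 0.237 0.967 -0.095
outer loop
vertex -0.436 -2.375 2.389
vertex -2.092 -2.069 1.378
vertex -1.074 -2.174 2.846
endloop
endfacet
facet normal 0.569 -0.059 0.820
outer loop
vertex -0.436 -2.375 2.389
vertex -1.074 -2.174 2.846
vertex -0.921 -2.953 2.684
endloop
endfacet
facet normal -0.568 0.059 -0.821
outer loop
vertex -2.092 -2.069 1.378
vertex -1.939 -2.847 1.216
vertex -2.577 -2.647 1.672
endloop
endfacet
facet normal -0.564 0.698 0.441
outer loop
vertex -2.092 -2.069 1.378
vertex -2.577 -2.647 1.672
vertex -1.074 -2.174 2.846
endloop
endfacet
facet normal -0.564 0.698 0.441
outer loop
vertex -1.074 -2.174 2.846
vertex -2.577 -2.647 1.672
vertex -1.559 -2.752 3.141
endloop
endfacet
facet normal 0.569 -0.059 0.820
outer loop
vertex -1.074 -2.174 2.846
vertex -1.559 -2.752 3.141
vertex -0.921 -2.953 2.684
endloop
endfacet
facet normal -0.568 0.058 -0.821
outer loop
vertex -2.577 -2.647 1.672
vertex -1.939 -2.847 1.216
vertex -2.424 -3.425 1.511
endloop
endfacet
facet normal -0.801 -0.268 0.536
outer loop
vertex -2.577 -2.647 1.672
vertex -2.424 -3.425 1.511
vertex -1.559 -2.752 3.141
endloop
endfacet
facet normal -0.800 -0.269 0.536
outer loop
vertex -1.559 -2.752 3.141
vertex -2.424 -3.425 1.511
vertex -1.406 -3.53 2.979
endloop
endfacet
facet normal 0.569 -0.059 0.820
outer loop
vertex -1.559 -2.752 3.141
vertex -1.406 -3.53 2.979
vertex -0.921 -2.953 2.684
endloop
endfacet
facet normal -0.569 0.059 -0.820
outer loop
vertex -2.424 -3.425 1.511
vertex -1.939 -2.847 1.216
vertex -1.786 -3.626 1.054
endloop
endfacet
facet normal -0.237 -0.967 0.095
outer loop
vertex -2.424 -3.425 1.511
vertex -1.786 -3.626 1.054
vertex -1.406 -3.53 2.979
endloop
endfacet
facet normal -0.237 -0.967 0.095
outer loop
vertex -1.406 -3.53 2.979
vertex -1.786 -3.626 1.054
vertex -0.768 -3.731 2.522
endloop
endfacet
facet normal 0.569 -0.059 0.820
outer loop
vertex -1.406 -3.53 2.979
vertex -0.768 -3.731 2.522
vertex -0.921 -2.953 2.684
endloop
endfacet
facet normal -0.569 0.059 -0.820
outer loop
vertex -1.786 -3.626 1.054
vertex -1.939 -2.847 1.216
vertex -1.301 -3.048 0.759
endloop
endfacet
facet normal 0.564 -0.698 -0.441
outer loop
vertex -1.786 -3.626 1.054
vertex -1.301 -3.048 0.759
vertex -0.768 -3.731 2.522
endloop
endfacet
facet normal 0.564 -0.698 -0.441
outer loop
vertex -0.768 -3.731 2.522
vertex -1.301 -3.048 0.759
vertex -0.283 -3.153 2.228
endloop
endfacet
facet normal 0.568 -0.059 0.821
outer loop
vertex -0.768 -3.731 2.522
vertex -0.283 -3.153 2.228
vertex -0.921 -2.953 2.684
endloop
endfacet

endsolid


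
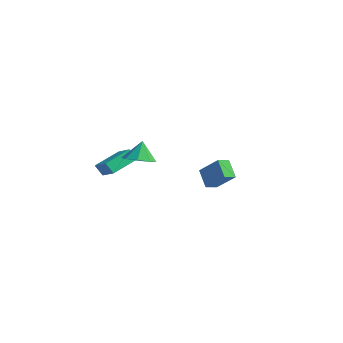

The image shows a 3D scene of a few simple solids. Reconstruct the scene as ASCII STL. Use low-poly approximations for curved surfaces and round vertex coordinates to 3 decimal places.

solid 
facet normal -0.438 -0.310 0.844
outer loop
vertex 1.843 -3.014 3.281
vertex 0.758 -2.904 2.758
vertex 1.947 -4.727 2.706
endloop
endfacet
facet normal 0.897 -0.091 0.432
outer loop
vertex 2.302 -4.476 2.022
vertex 1.843 -3.014 3.281
vertex 1.947 -4.727 2.706
endloop
endfacet
facet normal -0.439 -0.310 0.843
outer loop
vertex 1.947 -4.727 2.706
vertex 0.758 -2.904 2.758
vertex 0.862 -4.617 2.182
endloop
endfacet
facet normal 0.057 -0.947 -0.318
outer loop
vertex 0.862 -4.617 2.182
vertex 2.302 -4.476 2.022
vertex 1.947 -4.727 2.706
endloop
endfacet
facet normal -0.057 0.946 0.318
outer loop
vertex 1.843 -3.014 3.281
vertex 1.113 -2.653 2.074
vertex 0.758 -2.904 2.758
endloop
endfacet
facet normal 0.897 -0.091 0.433
outer loop
vertex 2.198 -2.763 2.598
vertex 1.843 -3.014 3.281
vertex 2.302 -4.476 2.022
endloop
endfacet
facet normal -0.058 0.946 0.318
outer loop
vertex 2.198 -2.763 2.598
vertex 1.113 -2.653 2.074
vertex 1.843 -3.014 3.281
endloop
endfacet
facet normal -0.897 0.091 -0.432
outer loop
vertex 0.758 -2.904 2.758
vertex 1.113 -2.653 2.074
vertex 0.862 -4.617 2.182
endloop
endfacet
facet normal 0.057 -0.946 -0.318
outer loop
vertex 1.217 -4.366 1.499
vertex 2.302 -4.476 2.022
vertex 0.862 -4.617 2.182
endloop
endfacet
facet normal -0.897 0.091 -0.433
outer loop
vertex 0.862 -4.617 2.182
vertex 1.113 -2.653 2.074
vertex 1.217 -4.366 1.499
endloop
endfacet
facet normal 0.438 0.310 -0.844
outer loop
vertex 1.217 -4.366 1.499
vertex 2.198 -2.763 2.598
vertex 2.302 -4.476 2.022
endloop
endfacet
facet normal 0.439 0.310 -0.844
outer loop
vertex 1.113 -2.653 2.074
vertex 2.198 -2.763 2.598
vertex 1.217 -4.366 1.499
endloop
endfacet
facet normal 0.147 -0.321 -0.936
outer loop
vertex 4.445 -3.692 3.329
vertex 3.516 -3.719 3.192
vertex 4.186 -3.07 3.075
endloop
endfacet
facet normal 0.684 0.501 0.529
outer loop
vertex 4.445 -3.692 3.329
vertex 4.186 -3.07 3.075
vertex 3.324 -3.301 4.408
endloop
endfacet
facet normal 0.147 -0.321 -0.936
outer loop
vertex 4.186 -3.07 3.075
vertex 3.516 -3.719 3.192
vertex 3.534 -2.829 2.89
endloop
endfacet
facet normal 0.248 0.915 0.319
outer loop
vertex 4.186 -3.07 3.075
vertex 3.534 -2.829 2.89
vertex 3.324 -3.301 4.408
endloop
endfacet
facet normal 0.148 -0.320 -0.936
outer loop
vertex 3.534 -2.829 2.89
vertex 3.516 -3.719 3.192
vertex 2.871 -3.108 2.881
endloop
endfacet
facet normal -0.380 0.897 0.226
outer loop
vertex 3.534 -2.829 2.89
vertex 2.871 -3.108 2.881
vertex 3.324 -3.301 4.408
endloop
endfacet
facet normal 0.147 -0.321 -0.936
outer loop
vertex 2.871 -3.108 2.881
vertex 3.516 -3.719 3.192
vertex 2.586 -3.746 3.055
endloop
endfacet
facet normal -0.836 0.457 0.306
outer loop
vertex 2.871 -3.108 2.881
vertex 2.586 -3.746 3.055
vertex 3.324 -3.301 4.408
endloop
endfacet
facet normal 0.147 -0.321 -0.935
outer loop
vertex 2.586 -3.746 3.055
vertex 3.516 -3.719 3.192
vertex 2.845 -4.367 3.309
endloop
endfacet
facet normal -0.848 -0.145 0.510
outer loop
vertex 2.586 -3.746 3.055
vertex 2.845 -4.367 3.309
vertex 3.324 -3.301 4.408
endloop
endfacet
facet normal 0.147 -0.321 -0.936
outer loop
vertex 2.845 -4.367 3.309
vertex 3.516 -3.719 3.192
vertex 3.497 -4.608 3.494
endloop
endfacet
facet normal -0.411 -0.558 0.721
outer loop
vertex 2.845 -4.367 3.309
vertex 3.497 -4.608 3.494
vertex 3.324 -3.301 4.408
endloop
endfacet
facet normal 0.146 -0.321 -0.936
outer loop
vertex 3.497 -4.608 3.494
vertex 3.516 -3.719 3.192
vertex 4.16 -4.329 3.502
endloop
endfacet
facet normal 0.217 -0.540 0.813
outer loop
vertex 3.497 -4.608 3.494
vertex 4.16 -4.329 3.502
vertex 3.324 -3.301 4.408
endloop
endfacet
facet normal 0.147 -0.320 -0.936
outer loop
vertex 4.16 -4.329 3.502
vertex 3.516 -3.719 3.192
vertex 4.445 -3.692 3.329
endloop
endfacet
facet normal 0.671 -0.101 0.734
outer loop
vertex 4.16 -4.329 3.502
vertex 4.445 -3.692 3.329
vertex 3.324 -3.301 4.408
endloop
endfacet
facet normal -0.667 0.215 0.713
outer loop
vertex 1.473 3.659 0.637
vertex 1.503 4.47 0.42
vertex 0.156 3.401 -0.518
endloop
endfacet
facet normal -0.037 -0.966 0.258
outer loop
vertex 1.057 3.11 -1.48
vertex 1.473 3.659 0.637
vertex 0.156 3.401 -0.518
endloop
endfacet
facet normal -0.667 0.215 0.713
outer loop
vertex 0.156 3.401 -0.518
vertex 1.503 4.47 0.42
vertex 0.186 4.212 -0.734
endloop
endfacet
facet normal -0.744 -0.146 -0.652
outer loop
vertex 0.186 4.212 -0.734
vertex 1.057 3.11 -1.48
vertex 0.156 3.401 -0.518
endloop
endfacet
facet normal 0.744 0.147 0.652
outer loop
vertex 1.473 3.659 0.637
vertex 2.404 4.179 -0.542
vertex 1.503 4.47 0.42
endloop
endfacet
facet normal -0.037 -0.966 0.258
outer loop
vertex 2.374 3.368 -0.326
vertex 1.473 3.659 0.637
vertex 1.057 3.11 -1.48
endloop
endfacet
facet normal 0.744 0.146 0.652
outer loop
vertex 2.374 3.368 -0.326
vertex 2.404 4.179 -0.542
vertex 1.473 3.659 0.637
endloop
endfacet
facet normal 0.037 0.966 -0.258
outer loop
vertex 1.503 4.47 0.42
vertex 2.404 4.179 -0.542
vertex 0.186 4.212 -0.734
endloop
endfacet
facet normal -0.744 -0.147 -0.652
outer loop
vertex 1.087 3.921 -1.697
vertex 1.057 3.11 -1.48
vertex 0.186 4.212 -0.734
endloop
endfacet
facet normal 0.037 0.966 -0.257
outer loop
vertex 0.186 4.212 -0.734
vertex 2.404 4.179 -0.542
vertex 1.087 3.921 -1.697
endloop
endfacet
facet normal 0.667 -0.215 -0.713
outer loop
vertex 1.087 3.921 -1.697
vertex 2.374 3.368 -0.326
vertex 1.057 3.11 -1.48
endloop
endfacet
facet normal 0.667 -0.215 -0.713
outer loop
vertex 2.404 4.179 -0.542
vertex 2.374 3.368 -0.326
vertex 1.087 3.921 -1.697
endloop
endfacet

endsolid


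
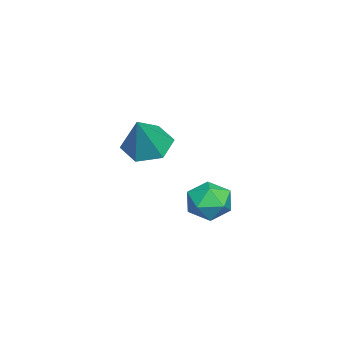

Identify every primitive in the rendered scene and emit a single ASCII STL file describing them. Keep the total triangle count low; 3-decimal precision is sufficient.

solid 
facet normal 0.489 0.725 -0.485
outer loop
vertex -1.781 4.011 -2.168
vertex -2.552 4.718 -1.889
vertex -1.695 4.57 -1.245
endloop
endfacet
facet normal 0.944 0.237 -0.231
outer loop
vertex -1.781 4.011 -2.168
vertex -1.695 4.57 -1.245
vertex -1.437 3.519 -1.267
endloop
endfacet
facet normal 0.764 -0.397 -0.508
outer loop
vertex -1.781 4.011 -2.168
vertex -1.437 3.519 -1.267
vertex -2.135 3.017 -1.924
endloop
endfacet
facet normal 0.199 -0.300 -0.933
outer loop
vertex -1.781 4.011 -2.168
vertex -2.135 3.017 -1.924
vertex -2.825 3.758 -2.309
endloop
endfacet
facet normal 0.029 0.394 -0.919
outer loop
vertex -1.781 4.011 -2.168
vertex -2.825 3.758 -2.309
vertex -2.552 4.718 -1.889
endloop
endfacet
facet normal 0.857 0.200 0.475
outer loop
vertex -1.437 3.519 -1.267
vertex -1.695 4.57 -1.245
vertex -1.995 3.922 -0.431
endloop
endfacet
facet normal 0.122 0.990 0.066
outer loop
vertex -1.695 4.57 -1.245
vertex -2.552 4.718 -1.889
vertex -2.685 4.663 -0.816
endloop
endfacet
facet normal -0.623 0.455 -0.636
outer loop
vertex -2.552 4.718 -1.889
vertex -2.825 3.758 -2.309
vertex -3.383 4.161 -1.473
endloop
endfacet
facet normal -0.348 -0.667 -0.659
outer loop
vertex -2.825 3.758 -2.309
vertex -2.135 3.017 -1.924
vertex -3.125 3.11 -1.495
endloop
endfacet
facet normal 0.566 -0.824 0.028
outer loop
vertex -2.135 3.017 -1.924
vertex -1.437 3.519 -1.267
vertex -2.268 2.962 -0.851
endloop
endfacet
facet normal -0.199 0.300 0.933
outer loop
vertex -3.039 3.669 -0.572
vertex -1.995 3.922 -0.431
vertex -2.685 4.663 -0.816
endloop
endfacet
facet normal -0.764 0.397 0.508
outer loop
vertex -3.039 3.669 -0.572
vertex -2.685 4.663 -0.816
vertex -3.383 4.161 -1.473
endloop
endfacet
facet normal -0.944 -0.237 0.231
outer loop
vertex -3.039 3.669 -0.572
vertex -3.383 4.161 -1.473
vertex -3.125 3.11 -1.495
endloop
endfacet
facet normal -0.489 -0.725 0.485
outer loop
vertex -3.039 3.669 -0.572
vertex -3.125 3.11 -1.495
vertex -2.268 2.962 -0.851
endloop
endfacet
facet normal -0.029 -0.394 0.919
outer loop
vertex -3.039 3.669 -0.572
vertex -2.268 2.962 -0.851
vertex -1.995 3.922 -0.431
endloop
endfacet
facet normal 0.348 0.667 0.659
outer loop
vertex -2.685 4.663 -0.816
vertex -1.995 3.922 -0.431
vertex -1.695 4.57 -1.245
endloop
endfacet
facet normal -0.566 0.824 -0.028
outer loop
vertex -3.383 4.161 -1.473
vertex -2.685 4.663 -0.816
vertex -2.552 4.718 -1.889
endloop
endfacet
facet normal -0.857 -0.200 -0.475
outer loop
vertex -3.125 3.11 -1.495
vertex -3.383 4.161 -1.473
vertex -2.825 3.758 -2.309
endloop
endfacet
facet normal -0.122 -0.990 -0.066
outer loop
vertex -2.268 2.962 -0.851
vertex -3.125 3.11 -1.495
vertex -2.135 3.017 -1.924
endloop
endfacet
facet normal 0.623 -0.455 0.636
outer loop
vertex -1.995 3.922 -0.431
vertex -2.268 2.962 -0.851
vertex -1.437 3.519 -1.267
endloop
endfacet
facet normal -0.566 0.069 -0.821
outer loop
vertex 0.468 1.436 2.037
vertex -0.386 1.722 2.65
vertex 0.28 2.488 2.255
endloop
endfacet
facet normal 0.968 0.203 -0.146
outer loop
vertex 0.468 1.436 2.037
vertex 0.28 2.488 2.255
vertex 0.786 1.578 4.35
endloop
endfacet
facet normal -0.566 0.069 -0.821
outer loop
vertex 0.28 2.488 2.255
vertex -0.386 1.722 2.65
vertex -0.574 2.773 2.868
endloop
endfacet
facet normal 0.466 0.847 0.255
outer loop
vertex 0.28 2.488 2.255
vertex -0.574 2.773 2.868
vertex 0.786 1.578 4.35
endloop
endfacet
facet normal -0.567 0.069 -0.821
outer loop
vertex -0.574 2.773 2.868
vertex -0.386 1.722 2.65
vertex -1.241 2.007 3.264
endloop
endfacet
facet normal -0.267 0.616 0.741
outer loop
vertex -0.574 2.773 2.868
vertex -1.241 2.007 3.264
vertex 0.786 1.578 4.35
endloop
endfacet
facet normal -0.567 0.069 -0.821
outer loop
vertex -1.241 2.007 3.264
vertex -0.386 1.722 2.65
vertex -1.053 0.955 3.046
endloop
endfacet
facet normal -0.498 -0.260 0.827
outer loop
vertex -1.241 2.007 3.264
vertex -1.053 0.955 3.046
vertex 0.786 1.578 4.35
endloop
endfacet
facet normal -0.567 0.069 -0.821
outer loop
vertex -1.053 0.955 3.046
vertex -0.386 1.722 2.65
vertex -0.199 0.67 2.432
endloop
endfacet
facet normal 0.004 -0.905 0.426
outer loop
vertex -1.053 0.955 3.046
vertex -0.199 0.67 2.432
vertex 0.786 1.578 4.35
endloop
endfacet
facet normal -0.566 0.070 -0.821
outer loop
vertex -0.199 0.67 2.432
vertex -0.386 1.722 2.65
vertex 0.468 1.436 2.037
endloop
endfacet
facet normal 0.737 -0.673 -0.060
outer loop
vertex -0.199 0.67 2.432
vertex 0.468 1.436 2.037
vertex 0.786 1.578 4.35
endloop
endfacet

endsolid


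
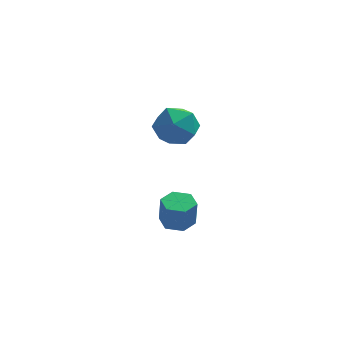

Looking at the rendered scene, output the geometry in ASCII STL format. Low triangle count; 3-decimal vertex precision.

solid 
facet normal -0.051 0.130 -0.990
outer loop
vertex 3.338 -2.825 -4.656
vertex 2.791 -3.512 -4.718
vertex 2.468 -2.703 -4.595
endloop
endfacet
facet normal 0.146 0.982 0.121
outer loop
vertex 3.338 -2.825 -4.656
vertex 2.468 -2.703 -4.595
vertex 3.415 -3.021 -3.161
endloop
endfacet
facet normal 0.147 0.982 0.120
outer loop
vertex 3.415 -3.021 -3.161
vertex 2.468 -2.703 -4.595
vertex 2.546 -2.898 -3.1
endloop
endfacet
facet normal 0.051 -0.129 0.990
outer loop
vertex 3.415 -3.021 -3.161
vertex 2.546 -2.898 -3.1
vertex 2.869 -3.708 -3.222
endloop
endfacet
facet normal -0.051 0.130 -0.990
outer loop
vertex 2.468 -2.703 -4.595
vertex 2.791 -3.512 -4.718
vertex 1.922 -3.39 -4.657
endloop
endfacet
facet normal -0.782 0.611 0.121
outer loop
vertex 2.468 -2.703 -4.595
vertex 1.922 -3.39 -4.657
vertex 2.546 -2.898 -3.1
endloop
endfacet
facet normal -0.782 0.612 0.120
outer loop
vertex 2.546 -2.898 -3.1
vertex 1.922 -3.39 -4.657
vertex 1.999 -3.585 -3.161
endloop
endfacet
facet normal 0.051 -0.129 0.990
outer loop
vertex 2.546 -2.898 -3.1
vertex 1.999 -3.585 -3.161
vertex 2.869 -3.708 -3.222
endloop
endfacet
facet normal -0.051 0.129 -0.990
outer loop
vertex 1.922 -3.39 -4.657
vertex 2.791 -3.512 -4.718
vertex 2.245 -4.199 -4.779
endloop
endfacet
facet normal -0.929 -0.371 -0.001
outer loop
vertex 1.922 -3.39 -4.657
vertex 2.245 -4.199 -4.779
vertex 1.999 -3.585 -3.161
endloop
endfacet
facet normal -0.929 -0.370 -0.001
outer loop
vertex 1.999 -3.585 -3.161
vertex 2.245 -4.199 -4.779
vertex 2.322 -4.395 -3.284
endloop
endfacet
facet normal 0.051 -0.130 0.990
outer loop
vertex 1.999 -3.585 -3.161
vertex 2.322 -4.395 -3.284
vertex 2.869 -3.708 -3.222
endloop
endfacet
facet normal -0.051 0.129 -0.990
outer loop
vertex 2.245 -4.199 -4.779
vertex 2.791 -3.512 -4.718
vertex 3.114 -4.322 -4.84
endloop
endfacet
facet normal -0.147 -0.982 -0.121
outer loop
vertex 2.245 -4.199 -4.779
vertex 3.114 -4.322 -4.84
vertex 2.322 -4.395 -3.284
endloop
endfacet
facet normal -0.146 -0.982 -0.120
outer loop
vertex 2.322 -4.395 -3.284
vertex 3.114 -4.322 -4.84
vertex 3.192 -4.517 -3.345
endloop
endfacet
facet normal 0.051 -0.130 0.990
outer loop
vertex 2.322 -4.395 -3.284
vertex 3.192 -4.517 -3.345
vertex 2.869 -3.708 -3.222
endloop
endfacet
facet normal -0.051 0.129 -0.990
outer loop
vertex 3.114 -4.322 -4.84
vertex 2.791 -3.512 -4.718
vertex 3.661 -3.635 -4.779
endloop
endfacet
facet normal 0.782 -0.612 -0.121
outer loop
vertex 3.114 -4.322 -4.84
vertex 3.661 -3.635 -4.779
vertex 3.192 -4.517 -3.345
endloop
endfacet
facet normal 0.782 -0.611 -0.120
outer loop
vertex 3.192 -4.517 -3.345
vertex 3.661 -3.635 -4.779
vertex 3.738 -3.83 -3.283
endloop
endfacet
facet normal 0.051 -0.130 0.990
outer loop
vertex 3.192 -4.517 -3.345
vertex 3.738 -3.83 -3.283
vertex 2.869 -3.708 -3.222
endloop
endfacet
facet normal -0.051 0.130 -0.990
outer loop
vertex 3.661 -3.635 -4.779
vertex 2.791 -3.512 -4.718
vertex 3.338 -2.825 -4.656
endloop
endfacet
facet normal 0.929 0.370 0.000
outer loop
vertex 3.661 -3.635 -4.779
vertex 3.338 -2.825 -4.656
vertex 3.738 -3.83 -3.283
endloop
endfacet
facet normal 0.929 0.371 0.001
outer loop
vertex 3.738 -3.83 -3.283
vertex 3.338 -2.825 -4.656
vertex 3.415 -3.021 -3.161
endloop
endfacet
facet normal 0.051 -0.129 0.990
outer loop
vertex 3.738 -3.83 -3.283
vertex 3.415 -3.021 -3.161
vertex 2.869 -3.708 -3.222
endloop
endfacet
facet normal -0.183 0.982 -0.049
outer loop
vertex 2.808 -2.539 1.136
vertex 1.856 -2.676 1.936
vertex 3.007 -2.44 2.367
endloop
endfacet
facet normal 0.511 0.846 -0.151
outer loop
vertex 2.808 -2.539 1.136
vertex 3.007 -2.44 2.367
vertex 3.823 -3.06 1.649
endloop
endfacet
facet normal 0.570 0.410 -0.712
outer loop
vertex 2.808 -2.539 1.136
vertex 3.823 -3.06 1.649
vertex 3.177 -3.679 0.775
endloop
endfacet
facet normal -0.087 0.275 -0.957
outer loop
vertex 2.808 -2.539 1.136
vertex 3.177 -3.679 0.775
vertex 1.961 -3.442 0.953
endloop
endfacet
facet normal -0.551 0.628 -0.549
outer loop
vertex 2.808 -2.539 1.136
vertex 1.961 -3.442 0.953
vertex 1.856 -2.676 1.936
endloop
endfacet
facet normal 0.754 0.502 0.424
outer loop
vertex 3.823 -3.06 1.649
vertex 3.007 -2.44 2.367
vertex 3.499 -3.518 2.767
endloop
endfacet
facet normal -0.368 0.721 0.588
outer loop
vertex 3.007 -2.44 2.367
vertex 1.856 -2.676 1.936
vertex 2.283 -3.281 2.945
endloop
endfacet
facet normal -0.964 0.148 -0.219
outer loop
vertex 1.856 -2.676 1.936
vertex 1.961 -3.442 0.953
vertex 1.637 -3.9 2.071
endloop
endfacet
facet normal -0.211 -0.423 -0.881
outer loop
vertex 1.961 -3.442 0.953
vertex 3.177 -3.679 0.775
vertex 2.453 -4.52 1.353
endloop
endfacet
facet normal 0.851 -0.206 -0.483
outer loop
vertex 3.177 -3.679 0.775
vertex 3.823 -3.06 1.649
vertex 3.604 -4.284 1.784
endloop
endfacet
facet normal 0.087 -0.275 0.957
outer loop
vertex 2.652 -4.421 2.584
vertex 3.499 -3.518 2.767
vertex 2.283 -3.281 2.945
endloop
endfacet
facet normal -0.570 -0.410 0.712
outer loop
vertex 2.652 -4.421 2.584
vertex 2.283 -3.281 2.945
vertex 1.637 -3.9 2.071
endloop
endfacet
facet normal -0.511 -0.846 0.151
outer loop
vertex 2.652 -4.421 2.584
vertex 1.637 -3.9 2.071
vertex 2.453 -4.52 1.353
endloop
endfacet
facet normal 0.183 -0.982 0.049
outer loop
vertex 2.652 -4.421 2.584
vertex 2.453 -4.52 1.353
vertex 3.604 -4.284 1.784
endloop
endfacet
facet normal 0.551 -0.628 0.549
outer loop
vertex 2.652 -4.421 2.584
vertex 3.604 -4.284 1.784
vertex 3.499 -3.518 2.767
endloop
endfacet
facet normal 0.211 0.423 0.881
outer loop
vertex 2.283 -3.281 2.945
vertex 3.499 -3.518 2.767
vertex 3.007 -2.44 2.367
endloop
endfacet
facet normal -0.851 0.206 0.483
outer loop
vertex 1.637 -3.9 2.071
vertex 2.283 -3.281 2.945
vertex 1.856 -2.676 1.936
endloop
endfacet
facet normal -0.754 -0.502 -0.424
outer loop
vertex 2.453 -4.52 1.353
vertex 1.637 -3.9 2.071
vertex 1.961 -3.442 0.953
endloop
endfacet
facet normal 0.368 -0.721 -0.588
outer loop
vertex 3.604 -4.284 1.784
vertex 2.453 -4.52 1.353
vertex 3.177 -3.679 0.775
endloop
endfacet
facet normal 0.964 -0.148 0.219
outer loop
vertex 3.499 -3.518 2.767
vertex 3.604 -4.284 1.784
vertex 3.823 -3.06 1.649
endloop
endfacet

endsolid


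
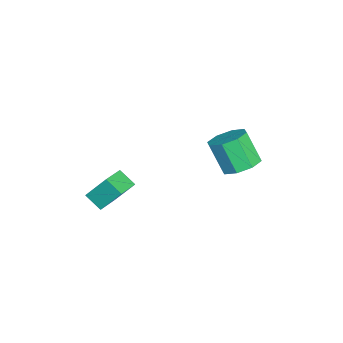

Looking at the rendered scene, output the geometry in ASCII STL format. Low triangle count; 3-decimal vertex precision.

solid 
facet normal -0.910 0.322 -0.261
outer loop
vertex 0.333 -1.812 -3.056
vertex 0.326 -0.905 -1.912
vertex 0.744 -1.105 -3.615
endloop
endfacet
facet normal 0.004 -0.622 -0.783
outer loop
vertex 1.954 -1.535 -3.268
vertex 0.333 -1.812 -3.056
vertex 0.744 -1.105 -3.615
endloop
endfacet
facet normal -0.910 0.322 -0.261
outer loop
vertex 0.744 -1.105 -3.615
vertex 0.326 -0.905 -1.912
vertex 0.737 -0.198 -2.471
endloop
endfacet
facet normal 0.415 0.714 -0.564
outer loop
vertex 0.737 -0.198 -2.471
vertex 1.954 -1.535 -3.268
vertex 0.744 -1.105 -3.615
endloop
endfacet
facet normal -0.415 -0.714 0.564
outer loop
vertex 0.333 -1.812 -3.056
vertex 1.536 -1.335 -1.565
vertex 0.326 -0.905 -1.912
endloop
endfacet
facet normal 0.004 -0.622 -0.783
outer loop
vertex 1.543 -2.242 -2.709
vertex 0.333 -1.812 -3.056
vertex 1.954 -1.535 -3.268
endloop
endfacet
facet normal -0.415 -0.714 0.564
outer loop
vertex 1.543 -2.242 -2.709
vertex 1.536 -1.335 -1.565
vertex 0.333 -1.812 -3.056
endloop
endfacet
facet normal -0.004 0.622 0.783
outer loop
vertex 0.326 -0.905 -1.912
vertex 1.536 -1.335 -1.565
vertex 0.737 -0.198 -2.471
endloop
endfacet
facet normal 0.415 0.714 -0.564
outer loop
vertex 1.947 -0.628 -2.124
vertex 1.954 -1.535 -3.268
vertex 0.737 -0.198 -2.471
endloop
endfacet
facet normal -0.004 0.622 0.783
outer loop
vertex 0.737 -0.198 -2.471
vertex 1.536 -1.335 -1.565
vertex 1.947 -0.628 -2.124
endloop
endfacet
facet normal 0.910 -0.322 0.261
outer loop
vertex 1.947 -0.628 -2.124
vertex 1.543 -2.242 -2.709
vertex 1.954 -1.535 -3.268
endloop
endfacet
facet normal 0.910 -0.322 0.261
outer loop
vertex 1.536 -1.335 -1.565
vertex 1.543 -2.242 -2.709
vertex 1.947 -0.628 -2.124
endloop
endfacet
facet normal 0.289 0.417 -0.862
outer loop
vertex -1.407 3.478 -3.257
vertex -2.042 4.198 -3.122
vertex -1.114 4.048 -2.883
endloop
endfacet
facet normal 0.872 -0.486 0.057
outer loop
vertex -1.407 3.478 -3.257
vertex -1.114 4.048 -2.883
vertex -1.903 2.762 -1.774
endloop
endfacet
facet normal 0.872 -0.486 0.057
outer loop
vertex -1.903 2.762 -1.774
vertex -1.114 4.048 -2.883
vertex -1.61 3.332 -1.4
endloop
endfacet
facet normal -0.288 -0.417 0.862
outer loop
vertex -1.903 2.762 -1.774
vertex -1.61 3.332 -1.4
vertex -2.538 3.482 -1.638
endloop
endfacet
facet normal 0.289 0.416 -0.862
outer loop
vertex -1.114 4.048 -2.883
vertex -2.042 4.198 -3.122
vertex -1.365 4.707 -2.649
endloop
endfacet
facet normal 0.896 0.200 0.396
outer loop
vertex -1.114 4.048 -2.883
vertex -1.365 4.707 -2.649
vertex -1.61 3.332 -1.4
endloop
endfacet
facet normal 0.896 0.200 0.396
outer loop
vertex -1.61 3.332 -1.4
vertex -1.365 4.707 -2.649
vertex -1.86 3.991 -1.166
endloop
endfacet
facet normal -0.288 -0.416 0.863
outer loop
vertex -1.61 3.332 -1.4
vertex -1.86 3.991 -1.166
vertex -2.538 3.482 -1.638
endloop
endfacet
facet normal 0.289 0.417 -0.862
outer loop
vertex -1.365 4.707 -2.649
vertex -2.042 4.198 -3.122
vertex -2.012 5.067 -2.692
endloop
endfacet
facet normal 0.394 0.769 0.503
outer loop
vertex -1.365 4.707 -2.649
vertex -2.012 5.067 -2.692
vertex -1.86 3.991 -1.166
endloop
endfacet
facet normal 0.394 0.769 0.503
outer loop
vertex -1.86 3.991 -1.166
vertex -2.012 5.067 -2.692
vertex -2.508 4.351 -1.209
endloop
endfacet
facet normal -0.288 -0.416 0.863
outer loop
vertex -1.86 3.991 -1.166
vertex -2.508 4.351 -1.209
vertex -2.538 3.482 -1.638
endloop
endfacet
facet normal 0.288 0.417 -0.862
outer loop
vertex -2.012 5.067 -2.692
vertex -2.042 4.198 -3.122
vertex -2.677 4.918 -2.986
endloop
endfacet
facet normal -0.338 0.887 0.315
outer loop
vertex -2.012 5.067 -2.692
vertex -2.677 4.918 -2.986
vertex -2.508 4.351 -1.209
endloop
endfacet
facet normal -0.338 0.887 0.315
outer loop
vertex -2.508 4.351 -1.209
vertex -2.677 4.918 -2.986
vertex -3.173 4.202 -1.503
endloop
endfacet
facet normal -0.288 -0.416 0.863
outer loop
vertex -2.508 4.351 -1.209
vertex -3.173 4.202 -1.503
vertex -2.538 3.482 -1.638
endloop
endfacet
facet normal 0.288 0.417 -0.862
outer loop
vertex -2.677 4.918 -2.986
vertex -2.042 4.198 -3.122
vertex -2.97 4.348 -3.36
endloop
endfacet
facet normal -0.872 0.486 -0.057
outer loop
vertex -2.677 4.918 -2.986
vertex -2.97 4.348 -3.36
vertex -3.173 4.202 -1.503
endloop
endfacet
facet normal -0.872 0.486 -0.057
outer loop
vertex -3.173 4.202 -1.503
vertex -2.97 4.348 -3.36
vertex -3.466 3.632 -1.877
endloop
endfacet
facet normal -0.289 -0.417 0.862
outer loop
vertex -3.173 4.202 -1.503
vertex -3.466 3.632 -1.877
vertex -2.538 3.482 -1.638
endloop
endfacet
facet normal 0.288 0.416 -0.863
outer loop
vertex -2.97 4.348 -3.36
vertex -2.042 4.198 -3.122
vertex -2.72 3.689 -3.594
endloop
endfacet
facet normal -0.896 -0.199 -0.396
outer loop
vertex -2.97 4.348 -3.36
vertex -2.72 3.689 -3.594
vertex -3.466 3.632 -1.877
endloop
endfacet
facet normal -0.896 -0.201 -0.396
outer loop
vertex -3.466 3.632 -1.877
vertex -2.72 3.689 -3.594
vertex -3.215 2.973 -2.111
endloop
endfacet
facet normal -0.289 -0.416 0.862
outer loop
vertex -3.466 3.632 -1.877
vertex -3.215 2.973 -2.111
vertex -2.538 3.482 -1.638
endloop
endfacet
facet normal 0.288 0.416 -0.863
outer loop
vertex -2.72 3.689 -3.594
vertex -2.042 4.198 -3.122
vertex -2.072 3.329 -3.551
endloop
endfacet
facet normal -0.394 -0.769 -0.503
outer loop
vertex -2.72 3.689 -3.594
vertex -2.072 3.329 -3.551
vertex -3.215 2.973 -2.111
endloop
endfacet
facet normal -0.394 -0.769 -0.503
outer loop
vertex -3.215 2.973 -2.111
vertex -2.072 3.329 -3.551
vertex -2.568 2.613 -2.068
endloop
endfacet
facet normal -0.289 -0.417 0.862
outer loop
vertex -3.215 2.973 -2.111
vertex -2.568 2.613 -2.068
vertex -2.538 3.482 -1.638
endloop
endfacet
facet normal 0.288 0.416 -0.863
outer loop
vertex -2.072 3.329 -3.551
vertex -2.042 4.198 -3.122
vertex -1.407 3.478 -3.257
endloop
endfacet
facet normal 0.338 -0.887 -0.315
outer loop
vertex -2.072 3.329 -3.551
vertex -1.407 3.478 -3.257
vertex -2.568 2.613 -2.068
endloop
endfacet
facet normal 0.338 -0.887 -0.315
outer loop
vertex -2.568 2.613 -2.068
vertex -1.407 3.478 -3.257
vertex -1.903 2.762 -1.774
endloop
endfacet
facet normal -0.288 -0.417 0.862
outer loop
vertex -2.568 2.613 -2.068
vertex -1.903 2.762 -1.774
vertex -2.538 3.482 -1.638
endloop
endfacet

endsolid


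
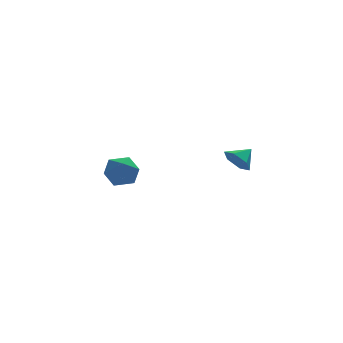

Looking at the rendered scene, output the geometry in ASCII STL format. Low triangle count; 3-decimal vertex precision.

solid 
facet normal -0.581 0.774 0.254
outer loop
vertex -2.814 4.238 -0.358
vertex -3.702 3.723 -0.819
vertex -3.453 3.554 0.265
endloop
endfacet
facet normal -0.043 0.694 0.718
outer loop
vertex -2.814 4.238 -0.358
vertex -3.453 3.554 0.265
vertex -2.333 3.521 0.364
endloop
endfacet
facet normal 0.570 0.741 0.356
outer loop
vertex -2.814 4.238 -0.358
vertex -2.333 3.521 0.364
vertex -1.889 3.671 -0.659
endloop
endfacet
facet normal 0.412 0.849 -0.332
outer loop
vertex -2.814 4.238 -0.358
vertex -1.889 3.671 -0.659
vertex -2.735 3.796 -1.39
endloop
endfacet
facet normal -0.299 0.869 -0.395
outer loop
vertex -2.814 4.238 -0.358
vertex -2.735 3.796 -1.39
vertex -3.702 3.723 -0.819
endloop
endfacet
facet normal -0.087 0.039 0.995
outer loop
vertex -2.333 3.521 0.364
vertex -3.453 3.554 0.265
vertex -2.925 2.564 0.35
endloop
endfacet
facet normal -0.955 0.168 0.245
outer loop
vertex -3.453 3.554 0.265
vertex -3.702 3.723 -0.819
vertex -3.771 2.689 -0.381
endloop
endfacet
facet normal -0.499 0.321 -0.805
outer loop
vertex -3.702 3.723 -0.819
vertex -2.735 3.796 -1.39
vertex -3.327 2.839 -1.404
endloop
endfacet
facet normal 0.650 0.286 -0.704
outer loop
vertex -2.735 3.796 -1.39
vertex -1.889 3.671 -0.659
vertex -2.207 2.806 -1.305
endloop
endfacet
facet normal 0.905 0.113 0.409
outer loop
vertex -1.889 3.671 -0.659
vertex -2.333 3.521 0.364
vertex -1.958 2.637 -0.221
endloop
endfacet
facet normal -0.412 -0.849 0.332
outer loop
vertex -2.846 2.122 -0.682
vertex -2.925 2.564 0.35
vertex -3.771 2.689 -0.381
endloop
endfacet
facet normal -0.570 -0.741 -0.356
outer loop
vertex -2.846 2.122 -0.682
vertex -3.771 2.689 -0.381
vertex -3.327 2.839 -1.404
endloop
endfacet
facet normal 0.043 -0.694 -0.718
outer loop
vertex -2.846 2.122 -0.682
vertex -3.327 2.839 -1.404
vertex -2.207 2.806 -1.305
endloop
endfacet
facet normal 0.581 -0.774 -0.254
outer loop
vertex -2.846 2.122 -0.682
vertex -2.207 2.806 -1.305
vertex -1.958 2.637 -0.221
endloop
endfacet
facet normal 0.299 -0.869 0.395
outer loop
vertex -2.846 2.122 -0.682
vertex -1.958 2.637 -0.221
vertex -2.925 2.564 0.35
endloop
endfacet
facet normal -0.650 -0.286 0.704
outer loop
vertex -3.771 2.689 -0.381
vertex -2.925 2.564 0.35
vertex -3.453 3.554 0.265
endloop
endfacet
facet normal -0.905 -0.113 -0.409
outer loop
vertex -3.327 2.839 -1.404
vertex -3.771 2.689 -0.381
vertex -3.702 3.723 -0.819
endloop
endfacet
facet normal 0.087 -0.039 -0.995
outer loop
vertex -2.207 2.806 -1.305
vertex -3.327 2.839 -1.404
vertex -2.735 3.796 -1.39
endloop
endfacet
facet normal 0.955 -0.168 -0.245
outer loop
vertex -1.958 2.637 -0.221
vertex -2.207 2.806 -1.305
vertex -1.889 3.671 -0.659
endloop
endfacet
facet normal 0.499 -0.321 0.805
outer loop
vertex -2.925 2.564 0.35
vertex -1.958 2.637 -0.221
vertex -2.333 3.521 0.364
endloop
endfacet
facet normal -0.765 -0.374 -0.525
outer loop
vertex 2.033 -3.311 1.847
vertex 1.754 -3.743 2.561
vertex 1.466 -2.928 2.4
endloop
endfacet
facet normal 0.419 0.889 -0.185
outer loop
vertex 2.033 -3.311 1.847
vertex 1.466 -2.928 2.4
vertex 2.626 -3.317 3.159
endloop
endfacet
facet normal -0.764 -0.374 -0.526
outer loop
vertex 1.466 -2.928 2.4
vertex 1.754 -3.743 2.561
vertex 1.187 -3.36 3.113
endloop
endfacet
facet normal -0.042 0.862 0.506
outer loop
vertex 1.466 -2.928 2.4
vertex 1.187 -3.36 3.113
vertex 2.626 -3.317 3.159
endloop
endfacet
facet normal -0.764 -0.373 -0.526
outer loop
vertex 1.187 -3.36 3.113
vertex 1.754 -3.743 2.561
vertex 1.475 -4.176 3.274
endloop
endfacet
facet normal -0.037 0.181 0.983
outer loop
vertex 1.187 -3.36 3.113
vertex 1.475 -4.176 3.274
vertex 2.626 -3.317 3.159
endloop
endfacet
facet normal -0.764 -0.374 -0.526
outer loop
vertex 1.475 -4.176 3.274
vertex 1.754 -3.743 2.561
vertex 2.043 -4.559 2.721
endloop
endfacet
facet normal 0.430 -0.473 0.769
outer loop
vertex 1.475 -4.176 3.274
vertex 2.043 -4.559 2.721
vertex 2.626 -3.317 3.159
endloop
endfacet
facet normal -0.764 -0.374 -0.526
outer loop
vertex 2.043 -4.559 2.721
vertex 1.754 -3.743 2.561
vertex 2.322 -4.126 2.008
endloop
endfacet
facet normal 0.892 -0.446 0.078
outer loop
vertex 2.043 -4.559 2.721
vertex 2.322 -4.126 2.008
vertex 2.626 -3.317 3.159
endloop
endfacet
facet normal -0.764 -0.375 -0.525
outer loop
vertex 2.322 -4.126 2.008
vertex 1.754 -3.743 2.561
vertex 2.033 -3.311 1.847
endloop
endfacet
facet normal 0.886 0.235 -0.399
outer loop
vertex 2.322 -4.126 2.008
vertex 2.033 -3.311 1.847
vertex 2.626 -3.317 3.159
endloop
endfacet

endsolid


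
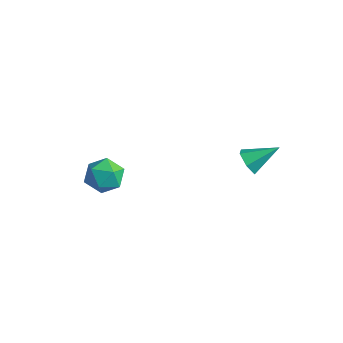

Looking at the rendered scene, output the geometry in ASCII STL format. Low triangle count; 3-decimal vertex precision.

solid 
facet normal -0.487 -0.717 -0.499
outer loop
vertex 3.797 1.488 -0.829
vertex 3.065 1.74 -0.477
vertex 3.321 2.079 -1.213
endloop
endfacet
facet normal 0.802 0.318 -0.505
outer loop
vertex 3.797 1.488 -0.829
vertex 3.321 2.079 -1.213
vertex 3.975 3.08 0.457
endloop
endfacet
facet normal -0.486 -0.717 -0.499
outer loop
vertex 3.321 2.079 -1.213
vertex 3.065 1.74 -0.477
vertex 2.589 2.33 -0.861
endloop
endfacet
facet normal 0.039 0.850 -0.525
outer loop
vertex 3.321 2.079 -1.213
vertex 2.589 2.33 -0.861
vertex 3.975 3.08 0.457
endloop
endfacet
facet normal -0.486 -0.717 -0.499
outer loop
vertex 2.589 2.33 -0.861
vertex 3.065 1.74 -0.477
vertex 2.333 1.991 -0.125
endloop
endfacet
facet normal -0.585 0.795 0.163
outer loop
vertex 2.589 2.33 -0.861
vertex 2.333 1.991 -0.125
vertex 3.975 3.08 0.457
endloop
endfacet
facet normal -0.486 -0.717 -0.499
outer loop
vertex 2.333 1.991 -0.125
vertex 3.065 1.74 -0.477
vertex 2.809 1.401 0.259
endloop
endfacet
facet normal -0.446 0.207 0.871
outer loop
vertex 2.333 1.991 -0.125
vertex 2.809 1.401 0.259
vertex 3.975 3.08 0.457
endloop
endfacet
facet normal -0.487 -0.717 -0.499
outer loop
vertex 2.809 1.401 0.259
vertex 3.065 1.74 -0.477
vertex 3.541 1.149 -0.093
endloop
endfacet
facet normal 0.317 -0.325 0.891
outer loop
vertex 2.809 1.401 0.259
vertex 3.541 1.149 -0.093
vertex 3.975 3.08 0.457
endloop
endfacet
facet normal -0.487 -0.717 -0.499
outer loop
vertex 3.541 1.149 -0.093
vertex 3.065 1.74 -0.477
vertex 3.797 1.488 -0.829
endloop
endfacet
facet normal 0.941 -0.269 0.203
outer loop
vertex 3.541 1.149 -0.093
vertex 3.797 1.488 -0.829
vertex 3.975 3.08 0.457
endloop
endfacet
facet normal 0.358 0.537 0.764
outer loop
vertex -3.111 -1.128 -3.449
vertex -3.912 -1.624 -2.725
vertex -2.846 -2.13 -2.868
endloop
endfacet
facet normal 0.871 0.398 0.289
outer loop
vertex -3.111 -1.128 -3.449
vertex -2.846 -2.13 -2.868
vertex -2.527 -2.001 -4.005
endloop
endfacet
facet normal 0.666 0.663 -0.341
outer loop
vertex -3.111 -1.128 -3.449
vertex -2.527 -2.001 -4.005
vertex -3.396 -1.416 -4.566
endloop
endfacet
facet normal 0.027 0.966 -0.256
outer loop
vertex -3.111 -1.128 -3.449
vertex -3.396 -1.416 -4.566
vertex -4.252 -1.183 -3.775
endloop
endfacet
facet normal -0.165 0.889 0.427
outer loop
vertex -3.111 -1.128 -3.449
vertex -4.252 -1.183 -3.775
vertex -3.912 -1.624 -2.725
endloop
endfacet
facet normal 0.924 -0.311 0.224
outer loop
vertex -2.527 -2.001 -4.005
vertex -2.846 -2.13 -2.868
vertex -2.968 -3.037 -3.625
endloop
endfacet
facet normal 0.093 -0.085 0.992
outer loop
vertex -2.846 -2.13 -2.868
vertex -3.912 -1.624 -2.725
vertex -3.824 -2.804 -2.834
endloop
endfacet
facet normal -0.752 0.484 0.447
outer loop
vertex -3.912 -1.624 -2.725
vertex -4.252 -1.183 -3.775
vertex -4.693 -2.219 -3.395
endloop
endfacet
facet normal -0.443 0.609 -0.658
outer loop
vertex -4.252 -1.183 -3.775
vertex -3.396 -1.416 -4.566
vertex -4.374 -2.09 -4.532
endloop
endfacet
facet normal 0.593 0.118 -0.796
outer loop
vertex -3.396 -1.416 -4.566
vertex -2.527 -2.001 -4.005
vertex -3.308 -2.596 -4.675
endloop
endfacet
facet normal -0.027 -0.966 0.256
outer loop
vertex -4.109 -3.092 -3.951
vertex -2.968 -3.037 -3.625
vertex -3.824 -2.804 -2.834
endloop
endfacet
facet normal -0.666 -0.663 0.341
outer loop
vertex -4.109 -3.092 -3.951
vertex -3.824 -2.804 -2.834
vertex -4.693 -2.219 -3.395
endloop
endfacet
facet normal -0.871 -0.398 -0.289
outer loop
vertex -4.109 -3.092 -3.951
vertex -4.693 -2.219 -3.395
vertex -4.374 -2.09 -4.532
endloop
endfacet
facet normal -0.358 -0.537 -0.764
outer loop
vertex -4.109 -3.092 -3.951
vertex -4.374 -2.09 -4.532
vertex -3.308 -2.596 -4.675
endloop
endfacet
facet normal 0.165 -0.889 -0.427
outer loop
vertex -4.109 -3.092 -3.951
vertex -3.308 -2.596 -4.675
vertex -2.968 -3.037 -3.625
endloop
endfacet
facet normal 0.443 -0.609 0.658
outer loop
vertex -3.824 -2.804 -2.834
vertex -2.968 -3.037 -3.625
vertex -2.846 -2.13 -2.868
endloop
endfacet
facet normal -0.593 -0.118 0.796
outer loop
vertex -4.693 -2.219 -3.395
vertex -3.824 -2.804 -2.834
vertex -3.912 -1.624 -2.725
endloop
endfacet
facet normal -0.924 0.311 -0.224
outer loop
vertex -4.374 -2.09 -4.532
vertex -4.693 -2.219 -3.395
vertex -4.252 -1.183 -3.775
endloop
endfacet
facet normal -0.093 0.085 -0.992
outer loop
vertex -3.308 -2.596 -4.675
vertex -4.374 -2.09 -4.532
vertex -3.396 -1.416 -4.566
endloop
endfacet
facet normal 0.752 -0.484 -0.447
outer loop
vertex -2.968 -3.037 -3.625
vertex -3.308 -2.596 -4.675
vertex -2.527 -2.001 -4.005
endloop
endfacet

endsolid
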